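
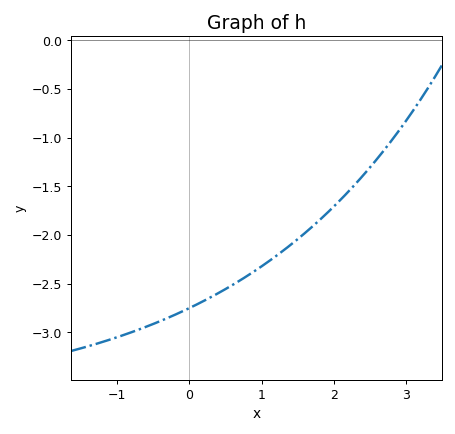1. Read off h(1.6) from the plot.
-1.98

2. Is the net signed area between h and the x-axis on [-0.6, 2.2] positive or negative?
negative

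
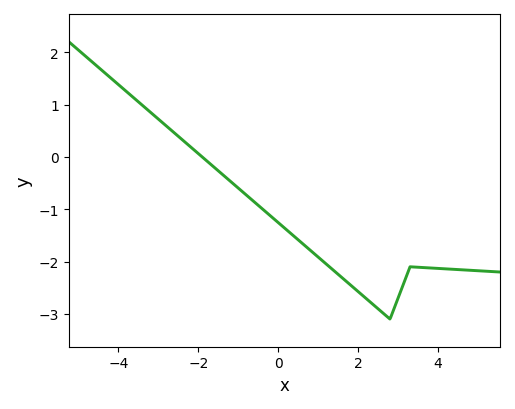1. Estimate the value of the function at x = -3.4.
0.987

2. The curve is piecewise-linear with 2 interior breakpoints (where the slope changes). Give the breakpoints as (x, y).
(2.8, -3.1); (3.3, -2.1)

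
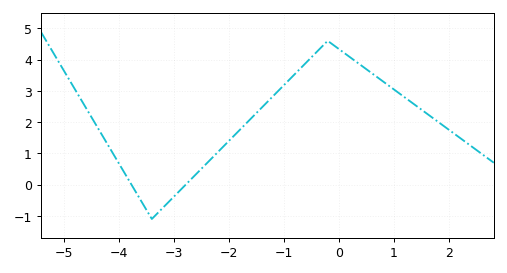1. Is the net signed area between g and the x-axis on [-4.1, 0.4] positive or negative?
positive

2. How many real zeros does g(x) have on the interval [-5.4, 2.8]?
2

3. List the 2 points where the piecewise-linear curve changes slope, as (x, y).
(-3.4, -1.1); (-0.2, 4.6)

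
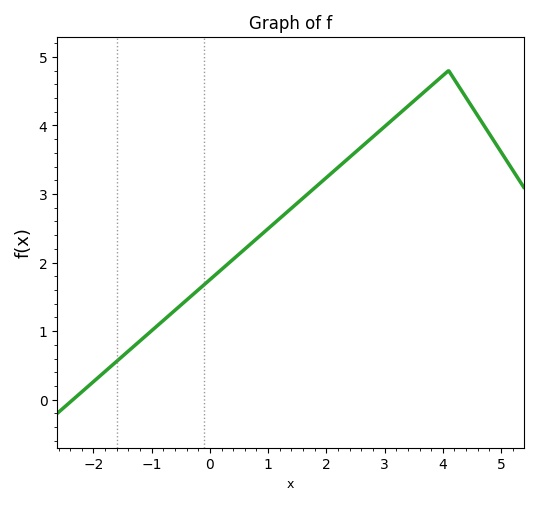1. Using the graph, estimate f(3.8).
4.6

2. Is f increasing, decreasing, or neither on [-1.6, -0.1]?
increasing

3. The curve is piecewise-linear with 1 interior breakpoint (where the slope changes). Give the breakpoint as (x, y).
(4.1, 4.8)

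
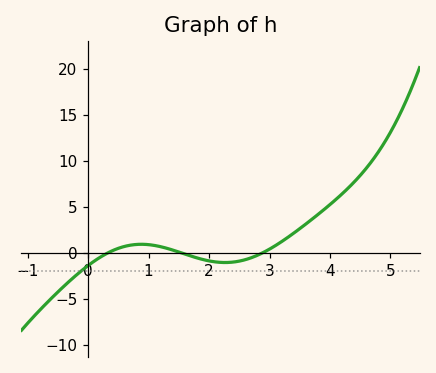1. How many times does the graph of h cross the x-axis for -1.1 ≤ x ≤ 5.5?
3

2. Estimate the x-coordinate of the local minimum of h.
2.27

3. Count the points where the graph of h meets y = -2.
1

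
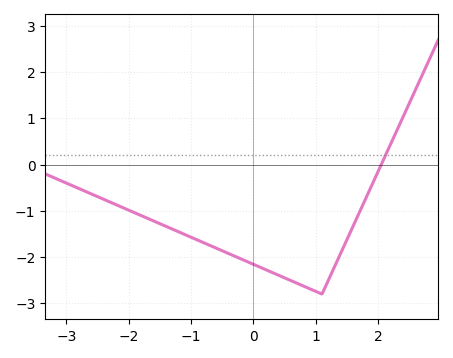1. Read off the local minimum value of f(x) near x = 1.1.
-2.8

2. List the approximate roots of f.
2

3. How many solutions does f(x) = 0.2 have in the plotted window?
1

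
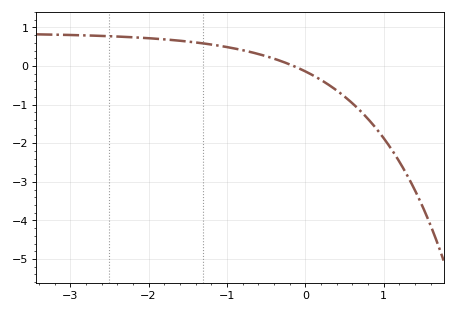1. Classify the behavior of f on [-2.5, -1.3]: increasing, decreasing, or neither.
decreasing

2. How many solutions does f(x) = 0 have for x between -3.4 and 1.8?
1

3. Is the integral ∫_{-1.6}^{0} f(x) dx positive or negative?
positive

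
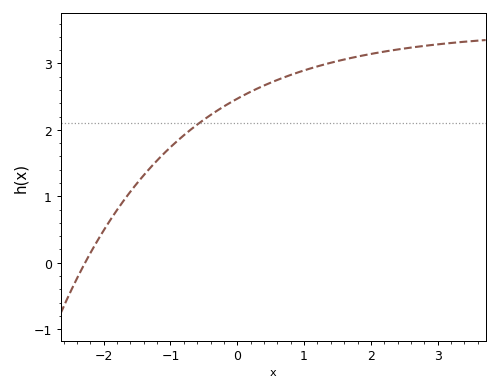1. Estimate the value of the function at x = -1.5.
1.2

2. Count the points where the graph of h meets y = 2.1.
1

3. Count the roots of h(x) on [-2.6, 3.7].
1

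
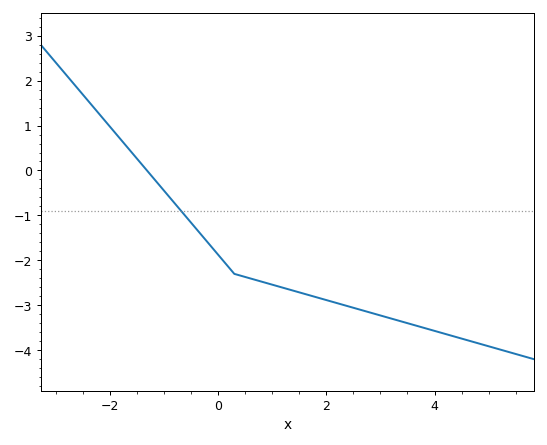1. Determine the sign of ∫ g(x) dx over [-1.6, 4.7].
negative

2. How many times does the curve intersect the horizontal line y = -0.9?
1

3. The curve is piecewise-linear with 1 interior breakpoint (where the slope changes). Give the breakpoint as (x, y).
(0.3, -2.3)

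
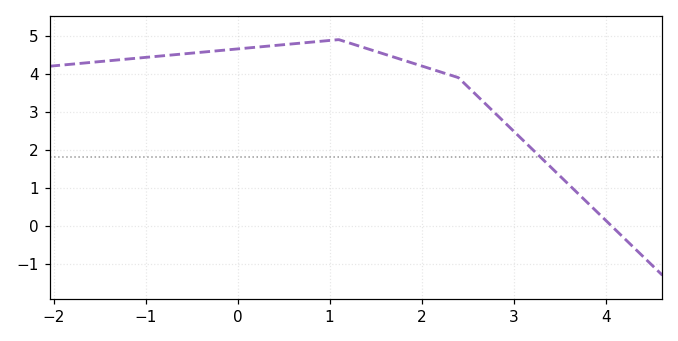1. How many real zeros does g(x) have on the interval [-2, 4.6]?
1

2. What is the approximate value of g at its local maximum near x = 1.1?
4.9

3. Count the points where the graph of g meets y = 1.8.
1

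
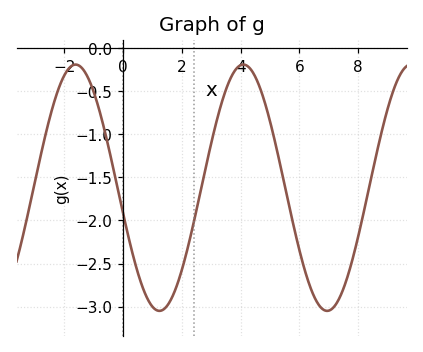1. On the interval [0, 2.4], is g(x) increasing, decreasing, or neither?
neither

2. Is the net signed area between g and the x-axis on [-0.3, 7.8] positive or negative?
negative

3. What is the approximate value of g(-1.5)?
-0.202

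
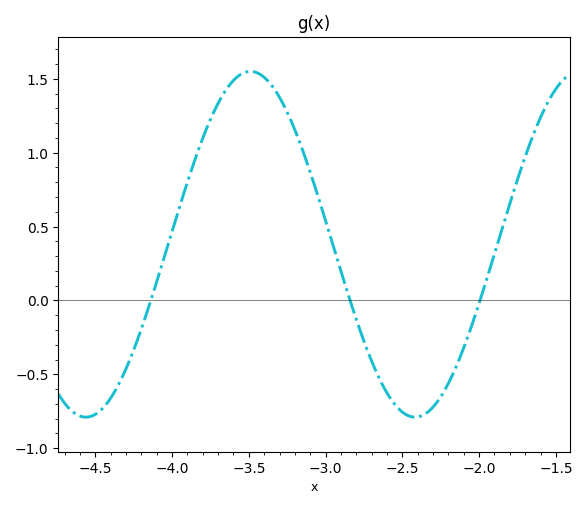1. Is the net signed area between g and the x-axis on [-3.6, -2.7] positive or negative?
positive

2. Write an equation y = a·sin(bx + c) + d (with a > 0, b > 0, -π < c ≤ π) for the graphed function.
y = 1.17sin(2.93x - 0.772) + 0.38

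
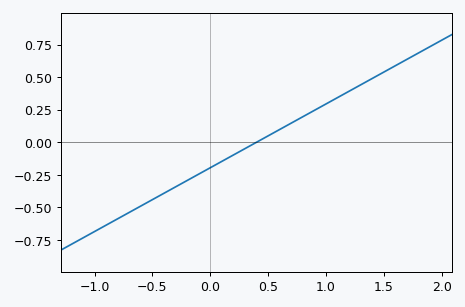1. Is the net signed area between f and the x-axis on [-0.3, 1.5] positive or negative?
positive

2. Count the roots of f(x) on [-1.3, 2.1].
1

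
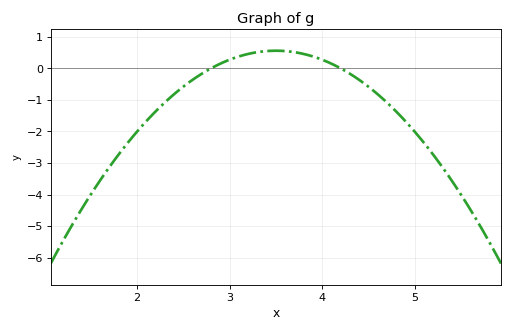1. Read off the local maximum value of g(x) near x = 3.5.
0.559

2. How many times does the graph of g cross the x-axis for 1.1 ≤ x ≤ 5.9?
2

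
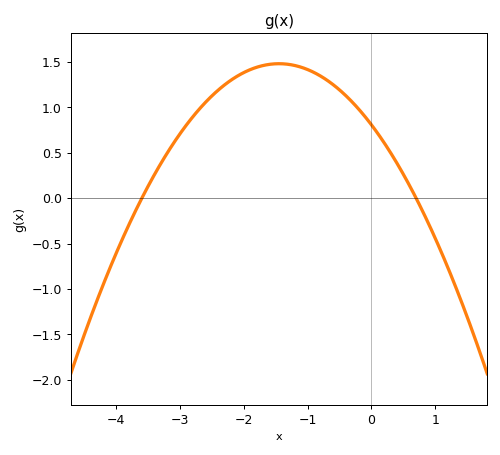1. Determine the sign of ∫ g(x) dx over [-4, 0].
positive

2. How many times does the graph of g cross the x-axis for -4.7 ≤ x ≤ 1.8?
2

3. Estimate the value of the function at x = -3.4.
0.25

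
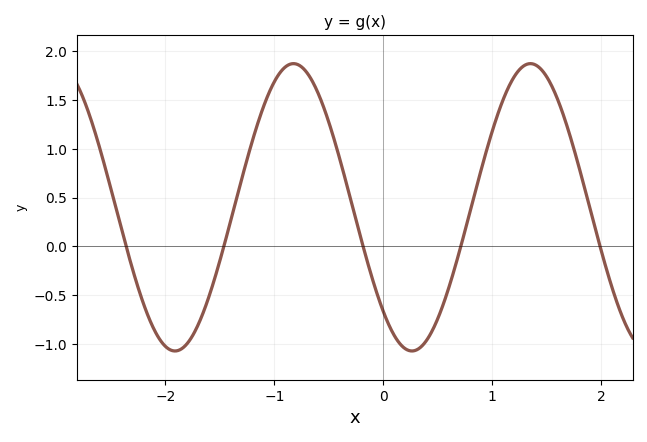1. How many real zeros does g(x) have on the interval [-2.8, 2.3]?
5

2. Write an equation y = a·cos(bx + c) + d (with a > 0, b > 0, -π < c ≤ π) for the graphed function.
y = 1.47cos(2.9x + 2.4) + 0.4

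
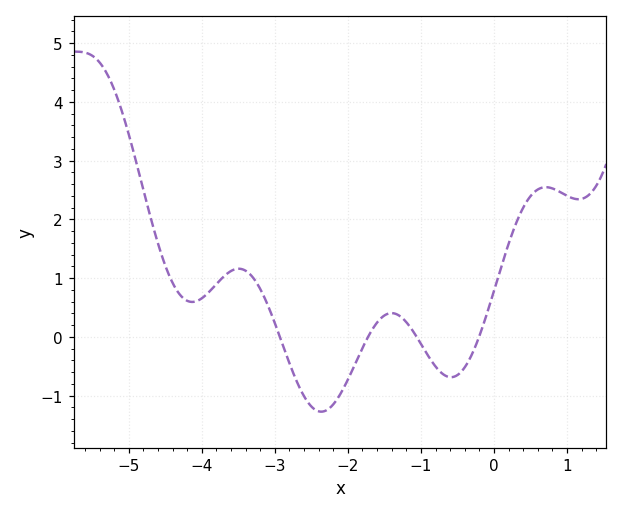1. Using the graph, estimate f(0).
0.781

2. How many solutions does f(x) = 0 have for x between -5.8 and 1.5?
4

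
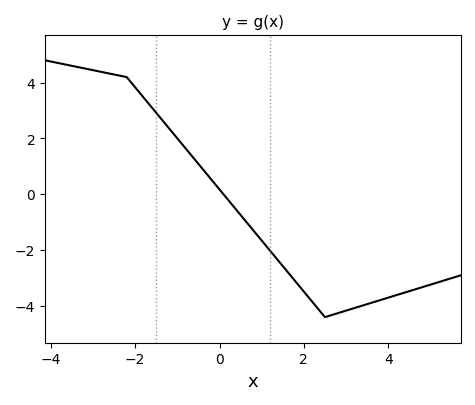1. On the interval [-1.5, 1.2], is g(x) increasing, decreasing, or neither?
decreasing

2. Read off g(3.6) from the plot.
-3.89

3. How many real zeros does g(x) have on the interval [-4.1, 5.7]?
1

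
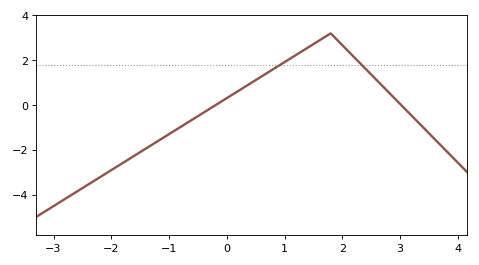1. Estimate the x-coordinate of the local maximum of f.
1.8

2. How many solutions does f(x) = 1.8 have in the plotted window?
2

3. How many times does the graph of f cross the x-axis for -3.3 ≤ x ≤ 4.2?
2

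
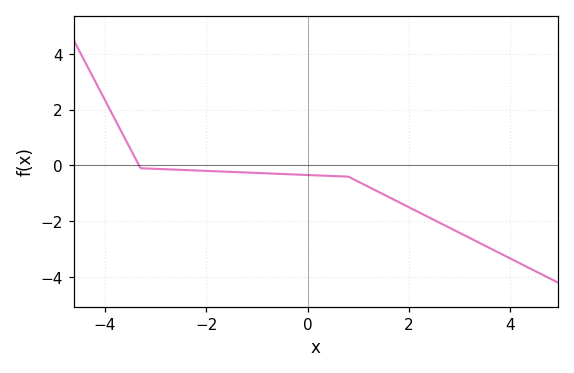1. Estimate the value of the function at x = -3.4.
0.2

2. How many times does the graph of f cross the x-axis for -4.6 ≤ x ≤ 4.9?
1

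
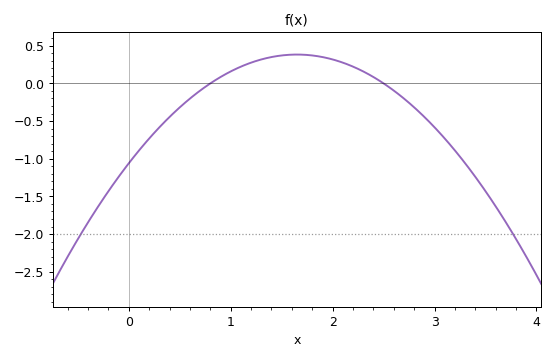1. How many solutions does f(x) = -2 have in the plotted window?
2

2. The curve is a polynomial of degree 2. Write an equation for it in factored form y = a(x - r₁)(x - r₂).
y = -0.53(x - 0.8)(x - 2.5)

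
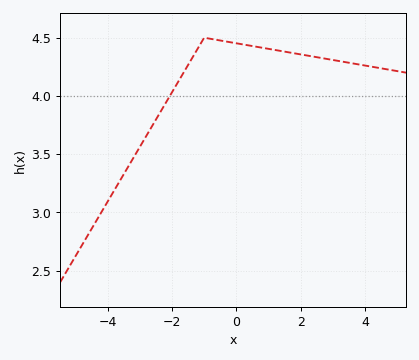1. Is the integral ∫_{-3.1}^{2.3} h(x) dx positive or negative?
positive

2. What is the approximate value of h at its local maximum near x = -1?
4.5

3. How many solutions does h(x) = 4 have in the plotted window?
1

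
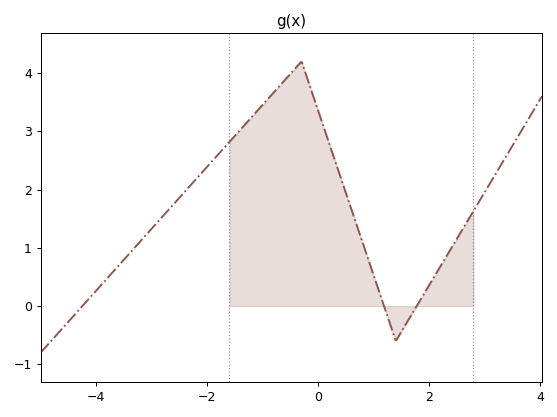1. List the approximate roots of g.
-4.2, 1.2, 1.8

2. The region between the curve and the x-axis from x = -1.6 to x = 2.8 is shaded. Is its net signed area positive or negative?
positive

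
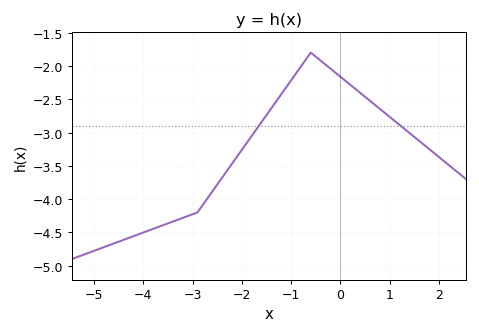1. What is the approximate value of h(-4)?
-4.5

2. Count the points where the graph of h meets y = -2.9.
2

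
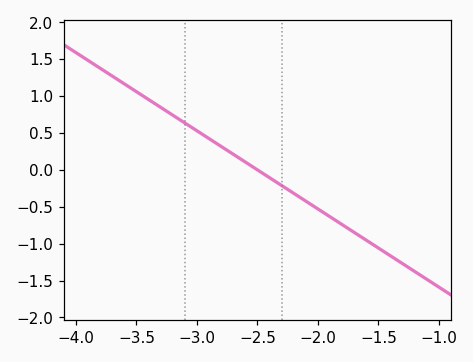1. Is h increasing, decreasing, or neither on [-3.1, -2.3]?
decreasing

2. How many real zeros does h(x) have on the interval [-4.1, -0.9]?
1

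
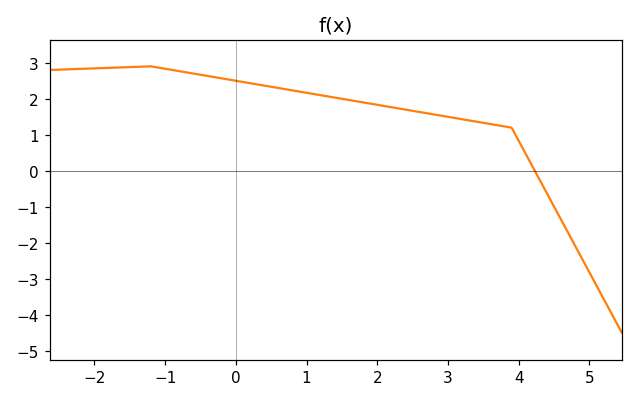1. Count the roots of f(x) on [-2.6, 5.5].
1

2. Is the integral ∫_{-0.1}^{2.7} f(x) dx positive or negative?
positive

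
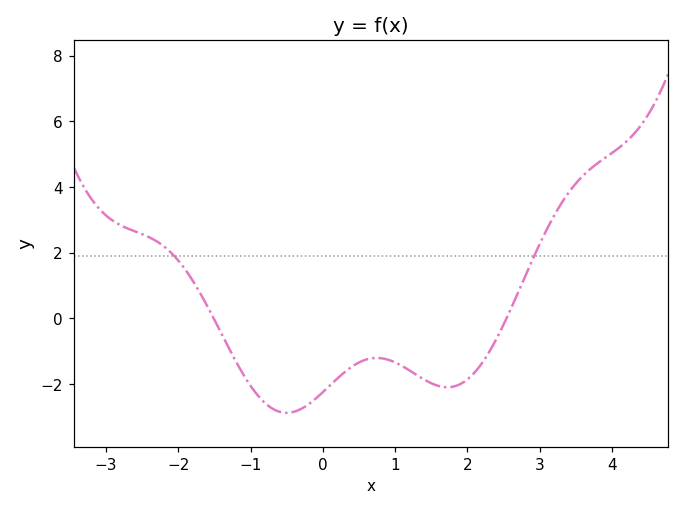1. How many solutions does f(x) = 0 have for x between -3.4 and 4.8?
2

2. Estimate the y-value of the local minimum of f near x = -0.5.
-2.87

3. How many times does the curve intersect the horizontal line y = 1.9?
2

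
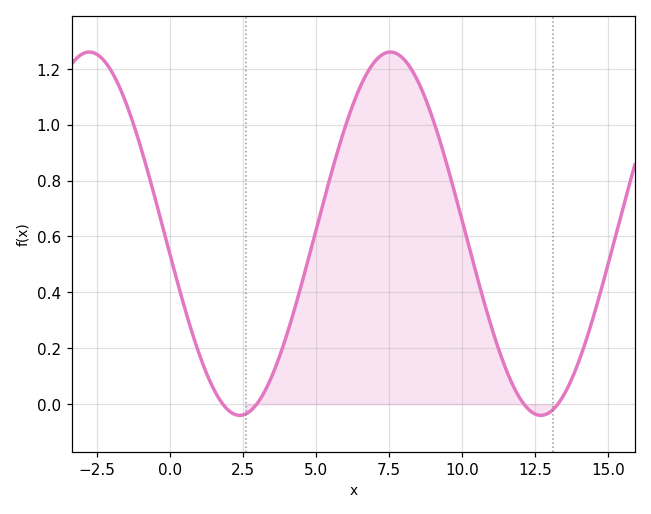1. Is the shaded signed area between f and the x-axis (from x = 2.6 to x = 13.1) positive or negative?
positive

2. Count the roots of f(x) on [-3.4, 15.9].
4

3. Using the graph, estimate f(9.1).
0.98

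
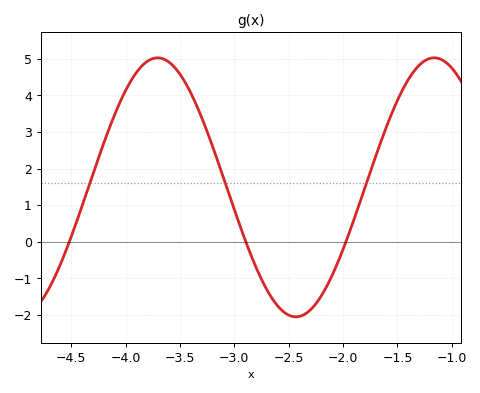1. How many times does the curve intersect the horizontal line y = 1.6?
3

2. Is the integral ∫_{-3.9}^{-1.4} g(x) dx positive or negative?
positive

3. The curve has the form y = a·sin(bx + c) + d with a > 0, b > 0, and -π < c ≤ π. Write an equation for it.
y = 3.54sin(2.5x - 1.8) + 1.49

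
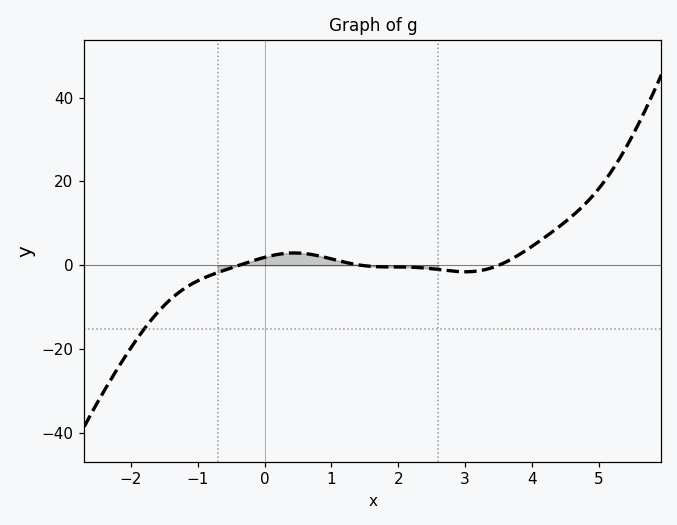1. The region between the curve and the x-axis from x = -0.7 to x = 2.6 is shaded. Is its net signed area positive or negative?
positive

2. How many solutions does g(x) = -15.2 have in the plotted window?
1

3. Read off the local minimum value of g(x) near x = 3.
-1.56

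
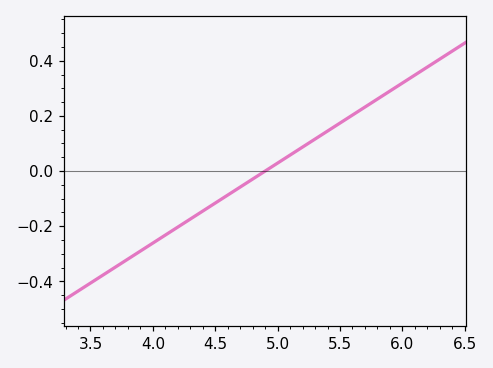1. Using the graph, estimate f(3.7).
-0.34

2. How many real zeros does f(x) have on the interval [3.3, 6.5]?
1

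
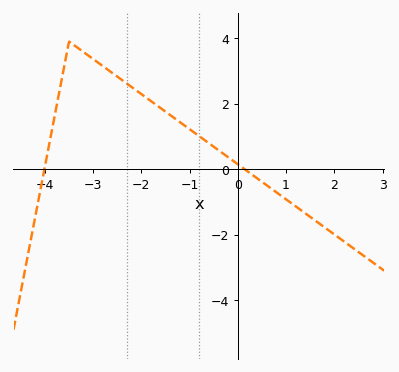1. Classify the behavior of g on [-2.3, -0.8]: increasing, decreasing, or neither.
decreasing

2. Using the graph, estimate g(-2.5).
2.8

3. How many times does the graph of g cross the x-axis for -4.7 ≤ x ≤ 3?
2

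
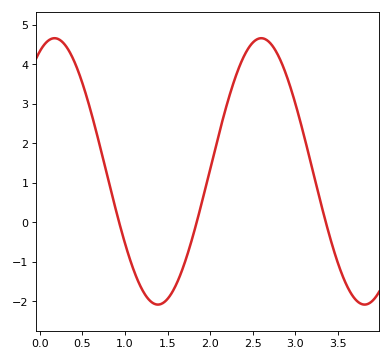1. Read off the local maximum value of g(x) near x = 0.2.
4.66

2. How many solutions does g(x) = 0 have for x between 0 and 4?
3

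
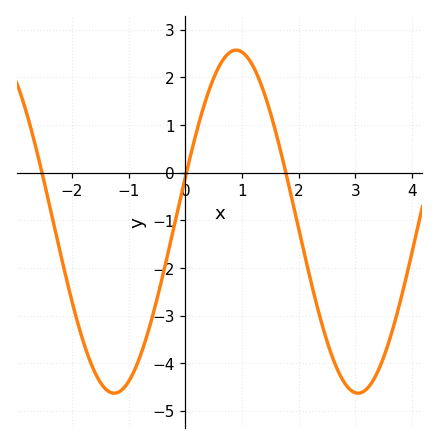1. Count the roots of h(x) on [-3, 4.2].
3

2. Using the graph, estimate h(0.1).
0.4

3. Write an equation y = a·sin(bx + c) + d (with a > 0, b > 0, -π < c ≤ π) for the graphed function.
y = 3.6sin(1.5x + 0.26) - 1.03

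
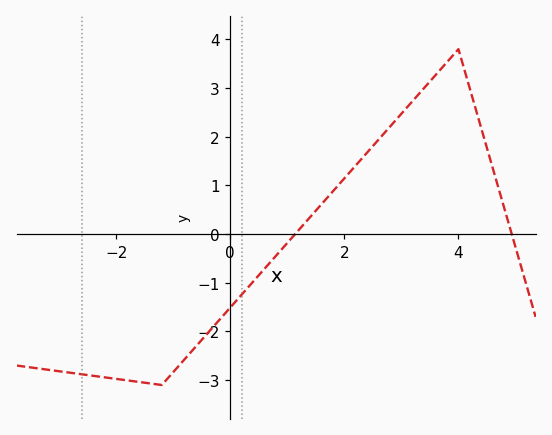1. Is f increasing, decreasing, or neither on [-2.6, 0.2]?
neither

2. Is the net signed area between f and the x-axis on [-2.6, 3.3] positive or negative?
negative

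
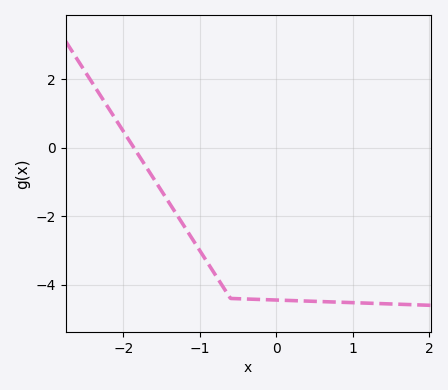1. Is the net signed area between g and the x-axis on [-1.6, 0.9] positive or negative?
negative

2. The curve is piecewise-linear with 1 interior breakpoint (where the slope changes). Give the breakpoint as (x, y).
(-0.6, -4.4)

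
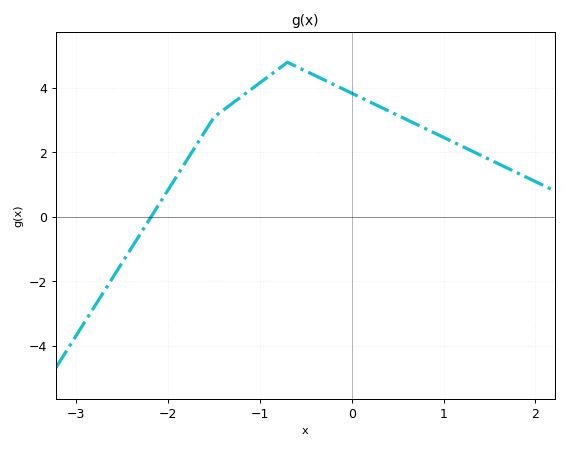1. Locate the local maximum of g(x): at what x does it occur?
-0.701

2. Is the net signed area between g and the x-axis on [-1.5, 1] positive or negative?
positive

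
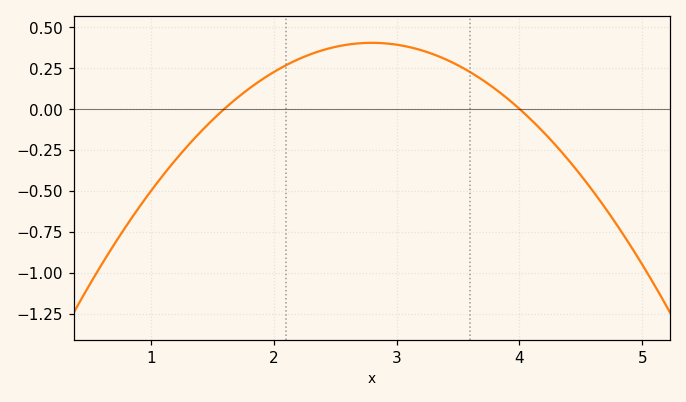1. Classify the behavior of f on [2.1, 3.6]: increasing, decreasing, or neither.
neither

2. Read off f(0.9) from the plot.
-0.6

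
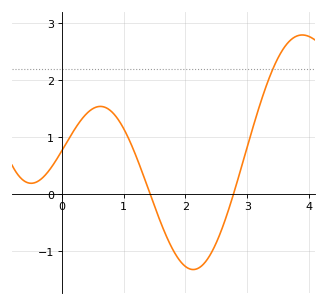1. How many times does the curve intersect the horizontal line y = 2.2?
1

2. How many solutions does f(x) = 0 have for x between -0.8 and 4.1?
2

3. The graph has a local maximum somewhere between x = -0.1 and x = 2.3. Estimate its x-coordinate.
0.6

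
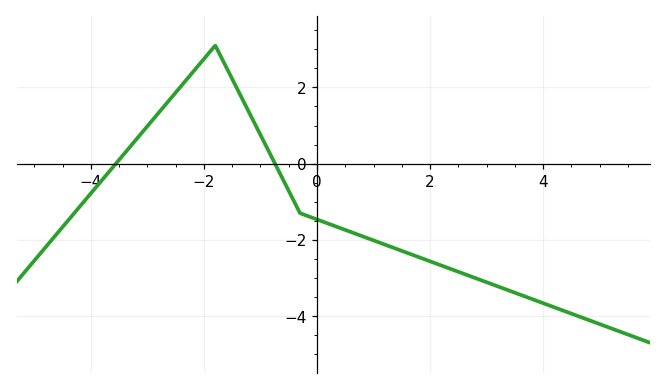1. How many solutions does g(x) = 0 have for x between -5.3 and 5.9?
2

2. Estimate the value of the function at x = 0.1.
-1.52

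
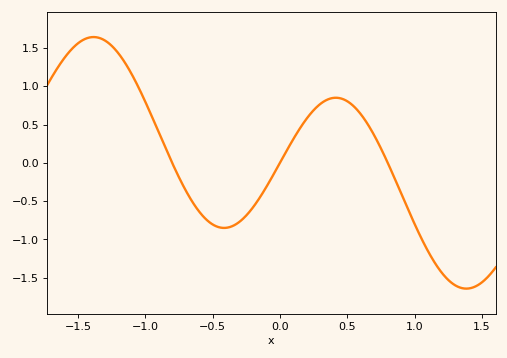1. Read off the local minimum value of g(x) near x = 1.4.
-1.64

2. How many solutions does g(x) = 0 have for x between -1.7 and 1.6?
3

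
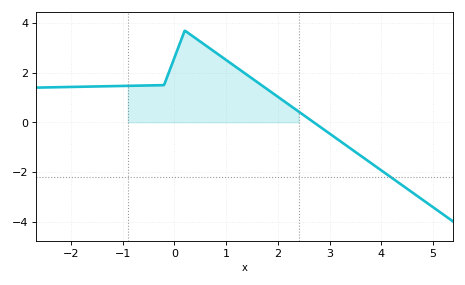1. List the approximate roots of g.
2.69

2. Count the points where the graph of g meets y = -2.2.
1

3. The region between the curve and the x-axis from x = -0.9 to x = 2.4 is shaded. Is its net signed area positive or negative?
positive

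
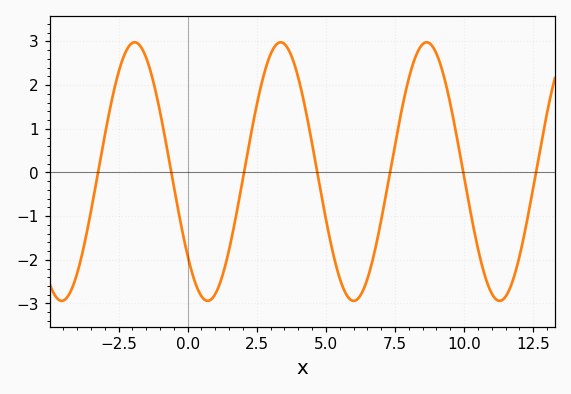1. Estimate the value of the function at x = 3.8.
2.59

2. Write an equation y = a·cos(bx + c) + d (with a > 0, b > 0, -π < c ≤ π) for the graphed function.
y = 2.96cos(1.19x + 2.28) + 0.02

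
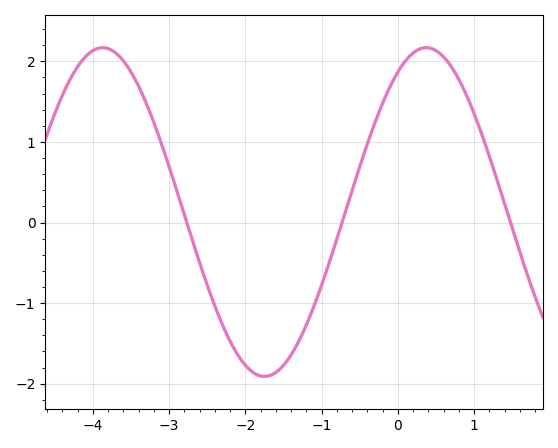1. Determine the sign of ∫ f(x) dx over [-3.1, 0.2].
negative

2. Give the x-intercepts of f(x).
-2.77, -0.732, 1.48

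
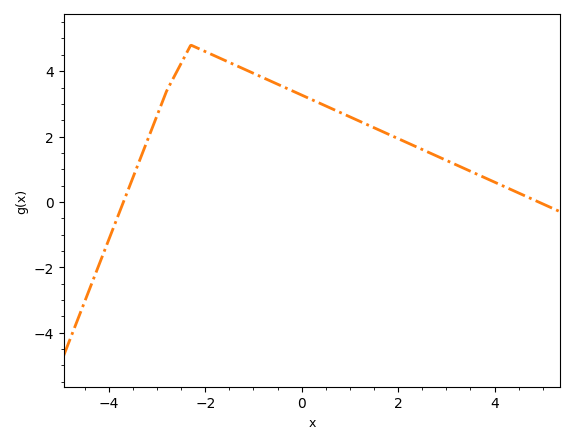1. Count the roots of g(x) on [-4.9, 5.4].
2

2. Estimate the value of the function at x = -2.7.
3.6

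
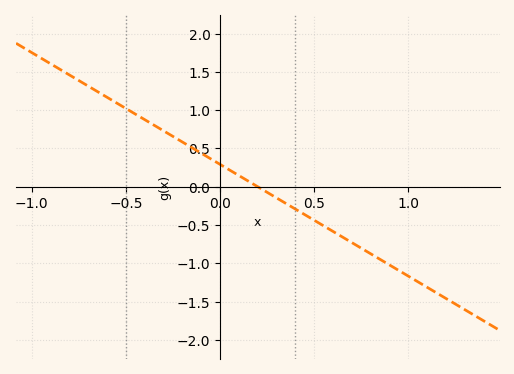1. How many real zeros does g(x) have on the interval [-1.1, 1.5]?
1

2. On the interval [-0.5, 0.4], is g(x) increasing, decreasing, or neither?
decreasing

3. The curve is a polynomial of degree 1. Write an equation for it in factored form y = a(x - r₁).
y = -1.46(x - 0.2)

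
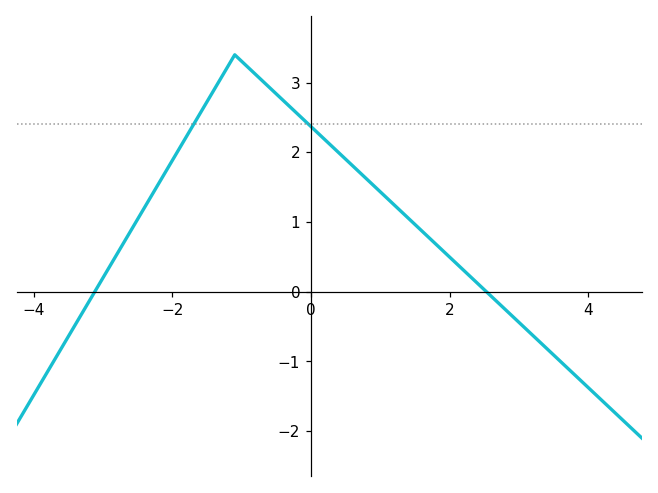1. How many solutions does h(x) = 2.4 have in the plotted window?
2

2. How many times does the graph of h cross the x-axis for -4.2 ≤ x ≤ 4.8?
2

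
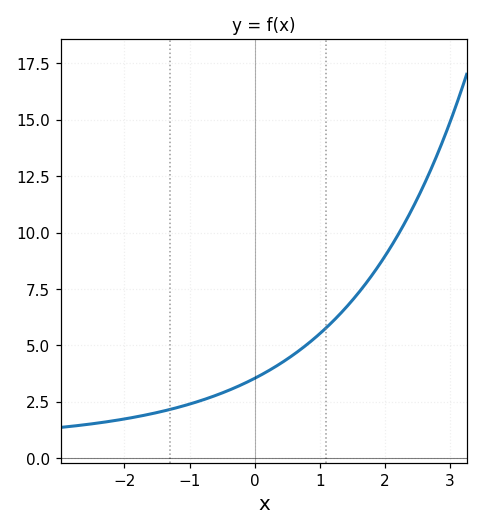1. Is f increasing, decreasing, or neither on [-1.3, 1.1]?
increasing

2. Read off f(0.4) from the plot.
4.2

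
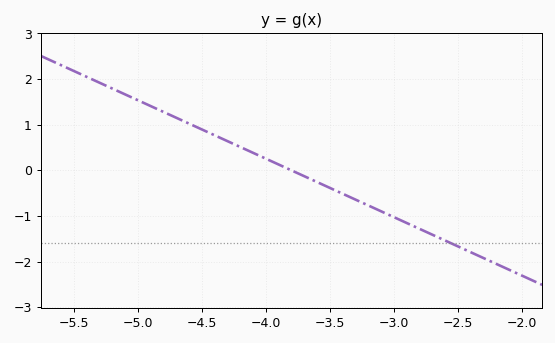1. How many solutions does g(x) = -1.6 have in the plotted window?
1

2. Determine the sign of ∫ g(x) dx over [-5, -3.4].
positive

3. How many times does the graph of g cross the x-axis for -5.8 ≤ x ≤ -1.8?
1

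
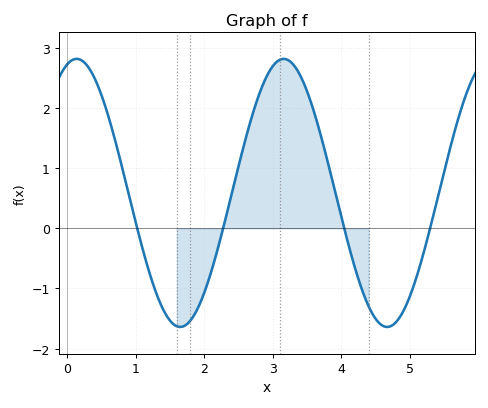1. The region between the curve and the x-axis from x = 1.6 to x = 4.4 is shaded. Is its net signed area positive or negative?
positive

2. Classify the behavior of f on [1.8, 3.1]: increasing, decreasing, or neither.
increasing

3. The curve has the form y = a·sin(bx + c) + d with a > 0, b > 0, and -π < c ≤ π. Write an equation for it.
y = 2.23sin(2.1x + 1.3) + 0.59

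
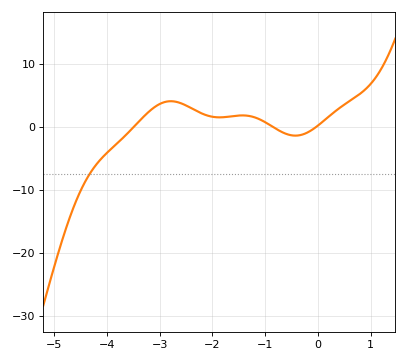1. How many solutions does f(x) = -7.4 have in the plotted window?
1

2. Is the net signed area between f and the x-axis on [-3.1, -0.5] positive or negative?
positive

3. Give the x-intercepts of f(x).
-3.5, -0.8, 0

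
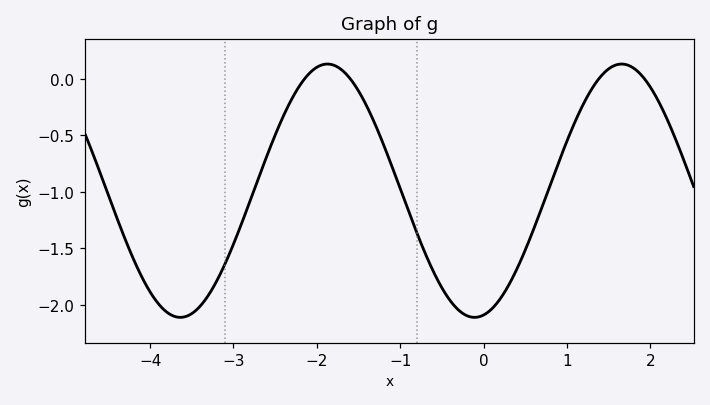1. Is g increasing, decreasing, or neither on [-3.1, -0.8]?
neither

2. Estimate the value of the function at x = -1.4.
-0.243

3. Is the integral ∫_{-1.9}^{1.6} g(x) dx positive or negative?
negative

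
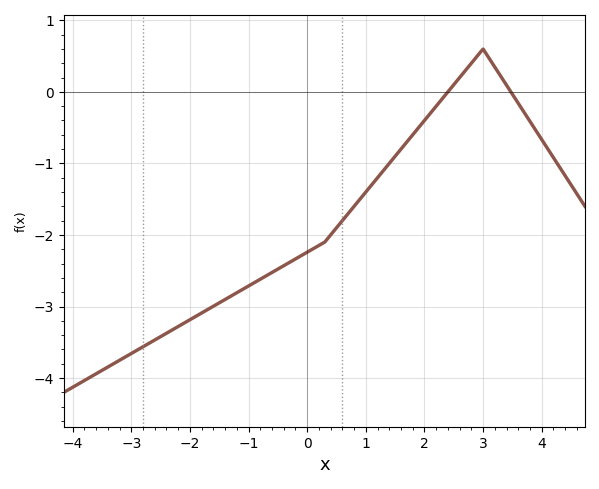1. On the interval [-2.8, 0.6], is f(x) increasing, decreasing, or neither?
increasing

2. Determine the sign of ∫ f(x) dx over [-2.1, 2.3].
negative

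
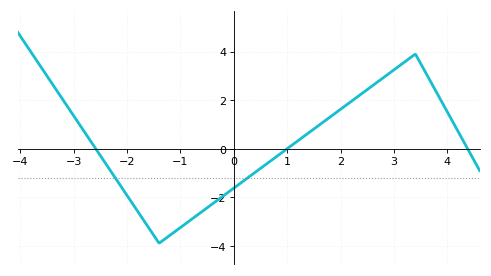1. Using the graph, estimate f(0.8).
-0.4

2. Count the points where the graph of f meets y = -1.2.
2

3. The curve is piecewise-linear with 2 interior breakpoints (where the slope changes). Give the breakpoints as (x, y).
(-1.4, -3.9); (3.4, 3.9)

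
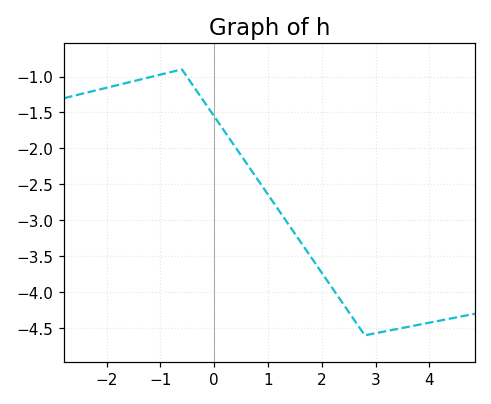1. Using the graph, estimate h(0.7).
-2.31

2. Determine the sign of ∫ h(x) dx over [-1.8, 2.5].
negative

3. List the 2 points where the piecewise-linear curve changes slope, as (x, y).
(-0.6, -0.9); (2.8, -4.6)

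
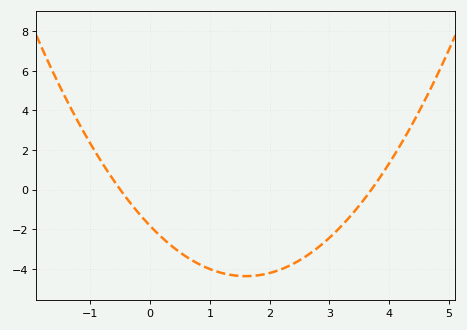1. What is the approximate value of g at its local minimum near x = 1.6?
-4.37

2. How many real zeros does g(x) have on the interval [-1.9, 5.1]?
2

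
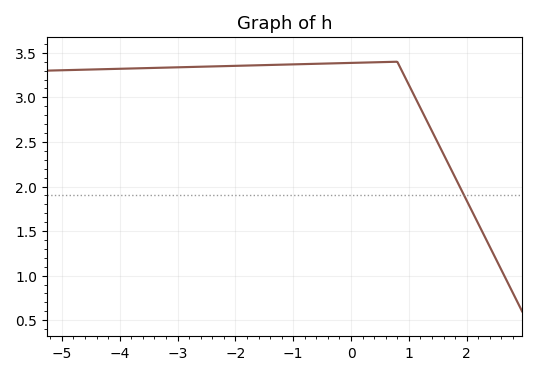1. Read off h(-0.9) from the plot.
3.35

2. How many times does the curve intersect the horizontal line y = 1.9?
1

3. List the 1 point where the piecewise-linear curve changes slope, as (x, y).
(0.8, 3.4)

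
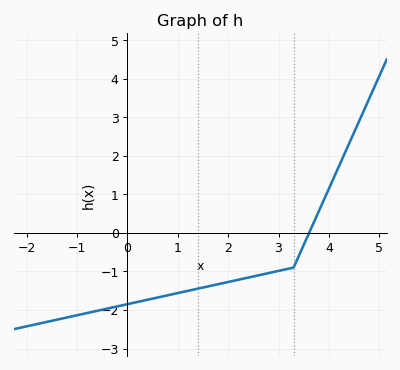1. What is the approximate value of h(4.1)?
1.4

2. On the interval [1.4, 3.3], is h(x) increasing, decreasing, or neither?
increasing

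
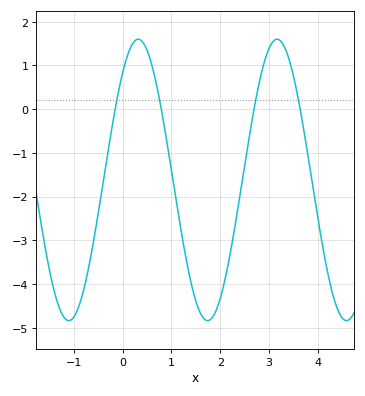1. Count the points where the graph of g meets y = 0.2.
4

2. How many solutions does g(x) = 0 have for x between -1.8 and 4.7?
4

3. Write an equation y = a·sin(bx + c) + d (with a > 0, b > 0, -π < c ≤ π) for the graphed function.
y = 3.22sin(2.2x + 0.86) - 1.62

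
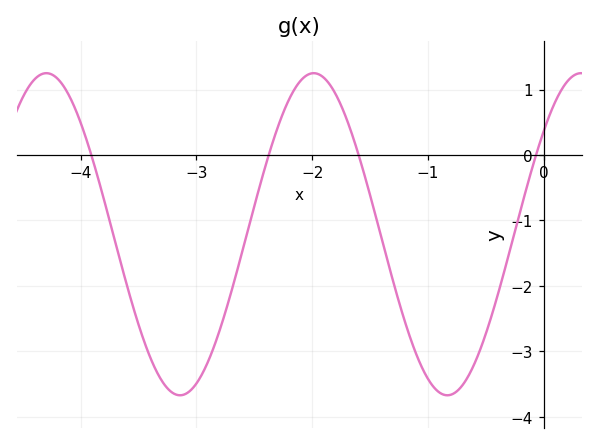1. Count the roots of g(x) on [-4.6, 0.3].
4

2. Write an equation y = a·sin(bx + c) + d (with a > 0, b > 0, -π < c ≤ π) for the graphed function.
y = 2.46sin(2.7x + 0.69) - 1.21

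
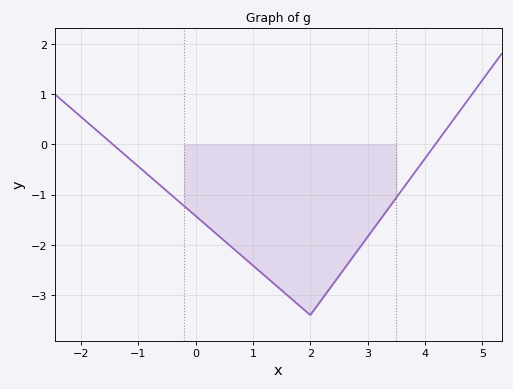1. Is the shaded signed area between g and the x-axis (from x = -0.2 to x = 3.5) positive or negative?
negative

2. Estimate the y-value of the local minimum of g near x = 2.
-3.4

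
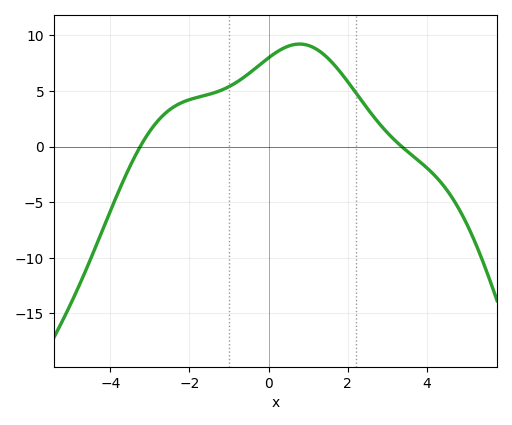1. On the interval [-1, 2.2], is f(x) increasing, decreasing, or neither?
neither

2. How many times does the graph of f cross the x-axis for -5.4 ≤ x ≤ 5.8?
2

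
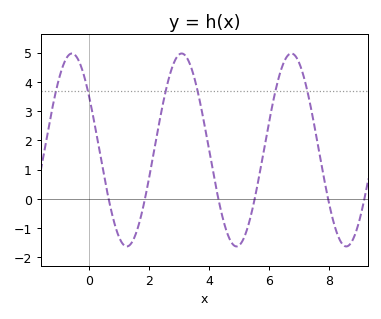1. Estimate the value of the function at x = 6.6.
4.9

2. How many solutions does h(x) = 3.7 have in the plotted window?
6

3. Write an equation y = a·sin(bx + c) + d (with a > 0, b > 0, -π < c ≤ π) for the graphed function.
y = 3.3sin(1.7x + 2.6) + 1.67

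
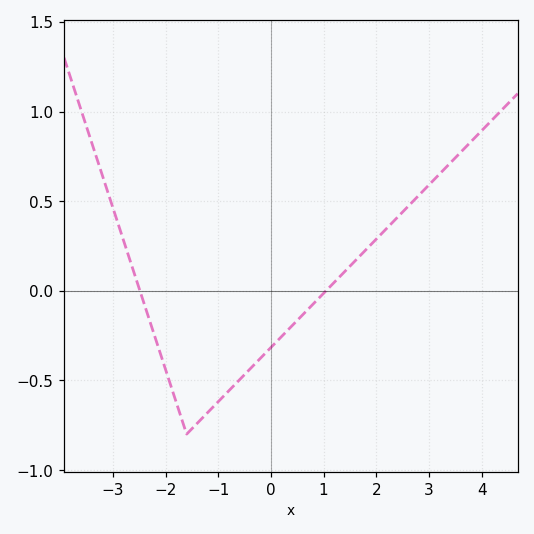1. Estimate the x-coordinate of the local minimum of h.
-1.6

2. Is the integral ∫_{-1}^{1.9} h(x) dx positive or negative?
negative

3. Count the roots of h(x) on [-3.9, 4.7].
2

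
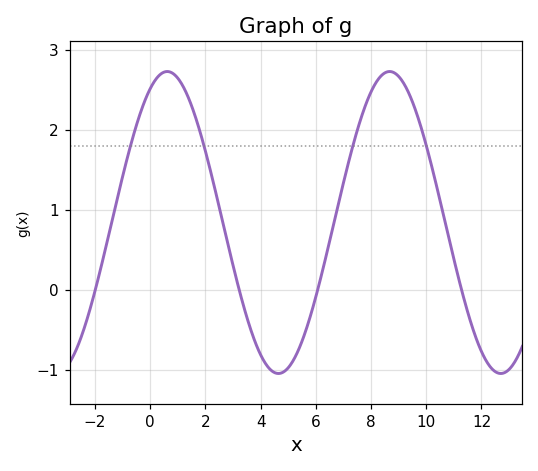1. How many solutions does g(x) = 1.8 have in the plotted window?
4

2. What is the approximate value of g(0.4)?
2.7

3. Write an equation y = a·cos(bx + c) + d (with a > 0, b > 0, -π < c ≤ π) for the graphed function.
y = 1.89cos(0.78x - 0.482) + 0.84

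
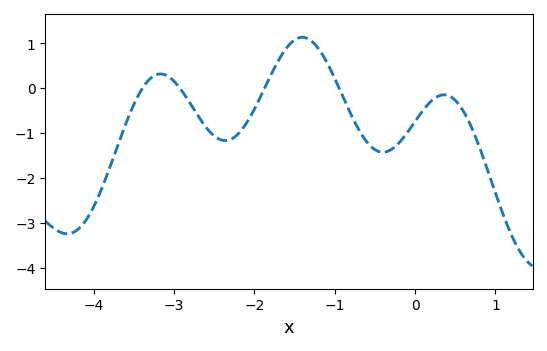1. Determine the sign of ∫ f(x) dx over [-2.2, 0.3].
negative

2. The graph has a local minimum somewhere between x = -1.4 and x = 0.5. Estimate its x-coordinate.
-0.401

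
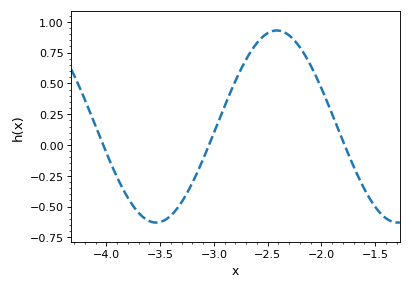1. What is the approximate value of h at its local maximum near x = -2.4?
0.92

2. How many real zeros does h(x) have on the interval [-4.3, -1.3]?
3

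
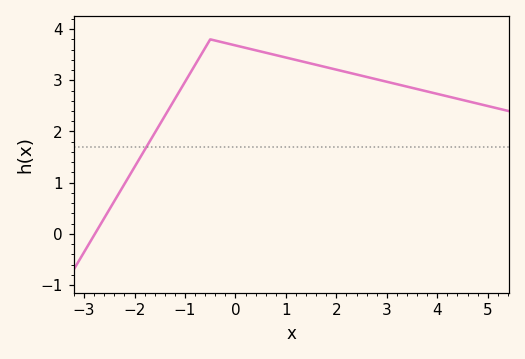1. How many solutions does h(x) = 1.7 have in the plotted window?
1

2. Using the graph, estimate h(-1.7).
1.8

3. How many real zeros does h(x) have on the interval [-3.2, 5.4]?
1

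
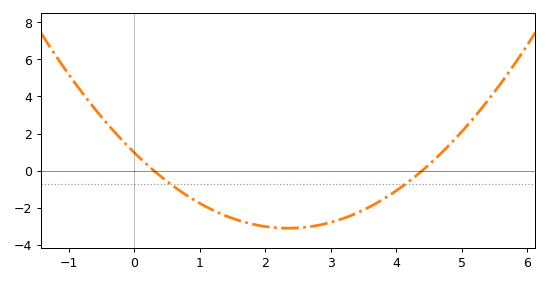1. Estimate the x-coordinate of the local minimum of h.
2.35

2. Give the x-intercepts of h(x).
0.3, 4.4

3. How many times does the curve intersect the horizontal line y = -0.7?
2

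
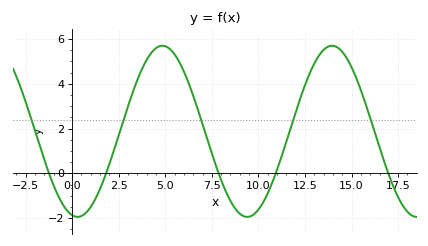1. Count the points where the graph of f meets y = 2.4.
5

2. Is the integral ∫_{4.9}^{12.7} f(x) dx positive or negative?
positive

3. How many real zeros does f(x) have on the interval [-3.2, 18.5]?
5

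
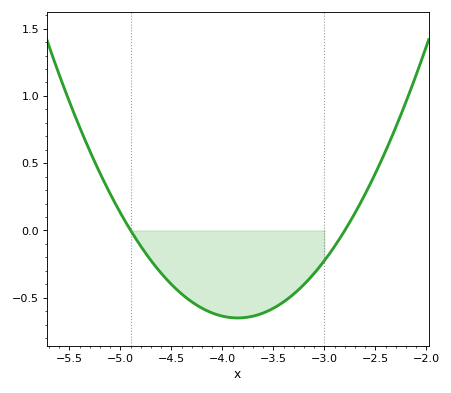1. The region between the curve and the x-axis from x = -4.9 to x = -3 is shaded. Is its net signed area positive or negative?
negative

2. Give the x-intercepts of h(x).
-4.9, -2.8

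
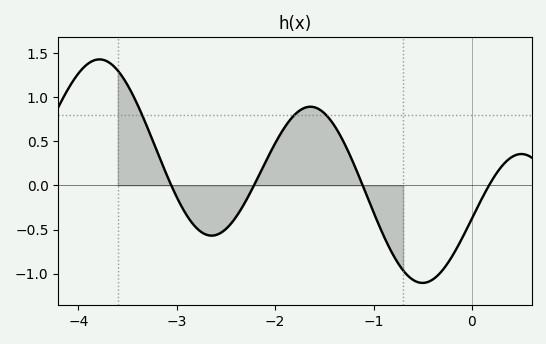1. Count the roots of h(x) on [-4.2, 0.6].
4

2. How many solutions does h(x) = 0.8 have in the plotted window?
3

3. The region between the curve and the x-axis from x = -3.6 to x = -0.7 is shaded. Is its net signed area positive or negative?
positive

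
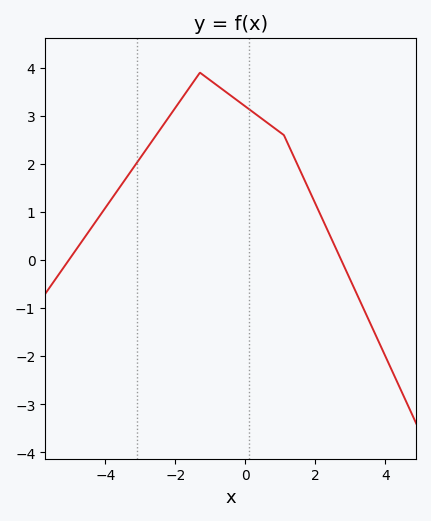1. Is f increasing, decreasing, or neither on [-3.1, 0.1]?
neither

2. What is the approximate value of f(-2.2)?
2.96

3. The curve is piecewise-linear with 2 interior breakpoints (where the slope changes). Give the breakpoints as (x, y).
(-1.3, 3.9); (1.1, 2.6)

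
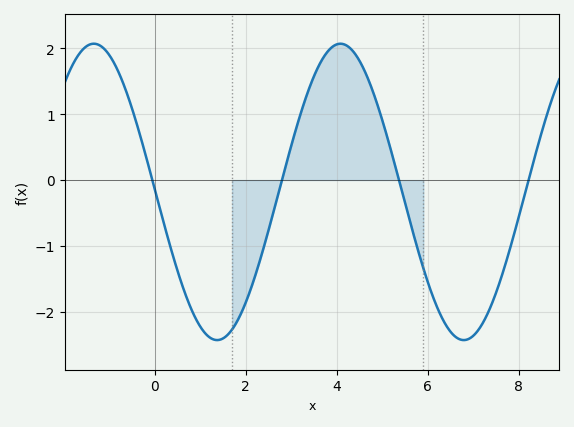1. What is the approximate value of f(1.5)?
-2.4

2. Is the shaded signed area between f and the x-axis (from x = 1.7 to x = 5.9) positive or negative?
positive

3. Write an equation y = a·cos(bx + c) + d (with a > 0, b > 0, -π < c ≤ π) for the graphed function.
y = 2.25cos(1.2x + 1.5) - 0.18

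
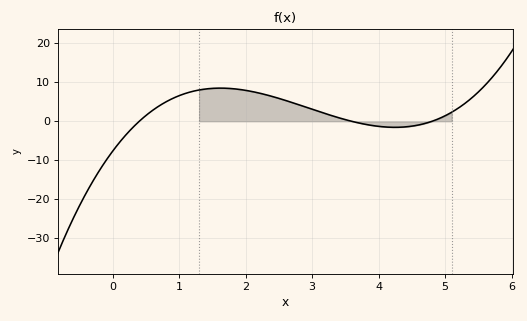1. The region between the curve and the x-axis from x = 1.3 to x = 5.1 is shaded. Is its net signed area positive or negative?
positive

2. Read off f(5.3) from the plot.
4.62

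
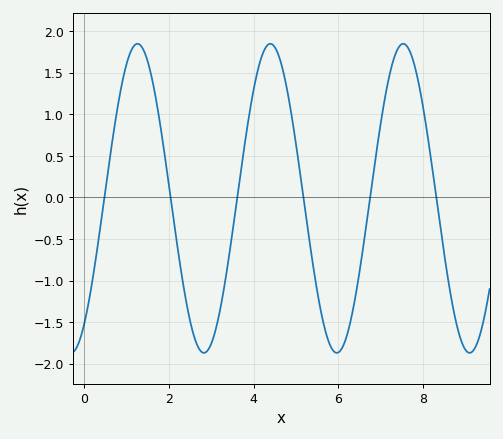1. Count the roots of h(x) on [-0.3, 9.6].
6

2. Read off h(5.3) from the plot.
-0.441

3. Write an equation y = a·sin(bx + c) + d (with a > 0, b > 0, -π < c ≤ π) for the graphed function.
y = 1.86sin(2x - 0.942) - 0.01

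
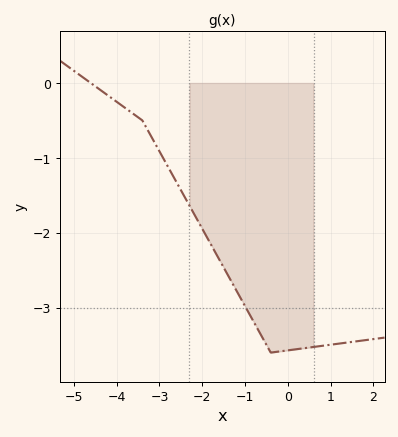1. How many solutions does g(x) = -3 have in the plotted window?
1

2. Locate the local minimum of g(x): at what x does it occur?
-0.397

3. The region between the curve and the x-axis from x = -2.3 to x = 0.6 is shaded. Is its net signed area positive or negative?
negative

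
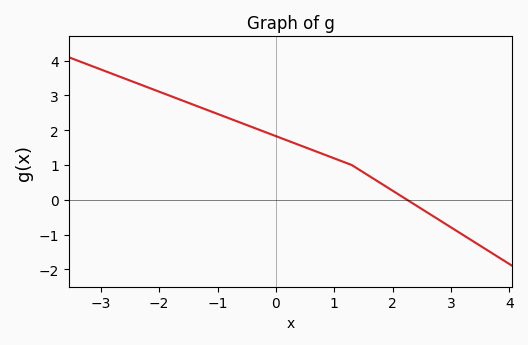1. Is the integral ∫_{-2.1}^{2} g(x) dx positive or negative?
positive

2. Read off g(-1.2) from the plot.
2.6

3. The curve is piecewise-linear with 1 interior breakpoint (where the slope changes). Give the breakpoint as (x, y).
(1.3, 1)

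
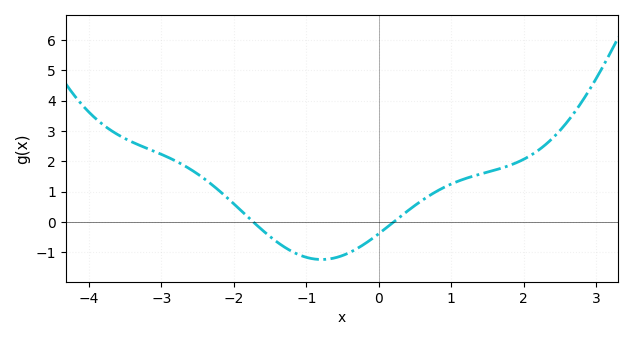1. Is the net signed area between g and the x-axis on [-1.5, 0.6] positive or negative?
negative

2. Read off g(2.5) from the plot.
3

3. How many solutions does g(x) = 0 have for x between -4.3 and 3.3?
2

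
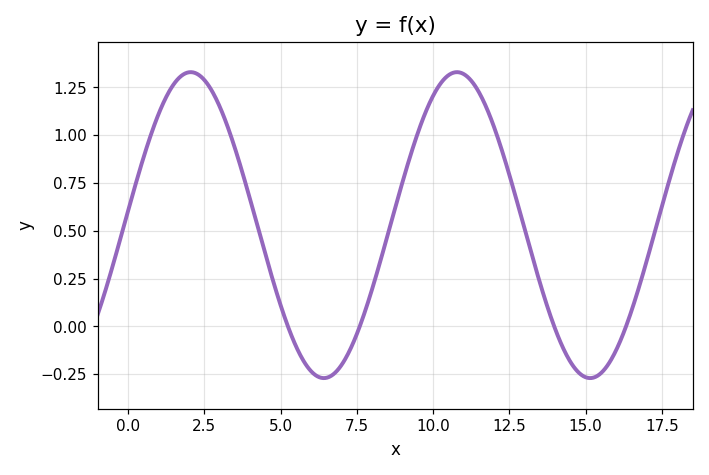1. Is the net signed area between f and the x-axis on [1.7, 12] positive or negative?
positive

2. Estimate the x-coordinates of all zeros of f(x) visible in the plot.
5, 7.5, 14, 16.5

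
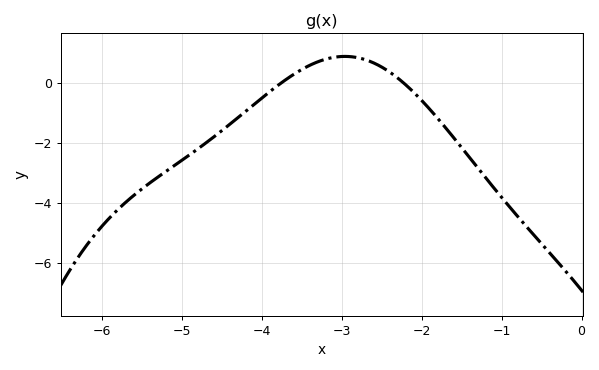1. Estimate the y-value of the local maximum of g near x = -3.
0.8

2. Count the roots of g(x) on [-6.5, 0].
2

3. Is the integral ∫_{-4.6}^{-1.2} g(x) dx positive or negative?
negative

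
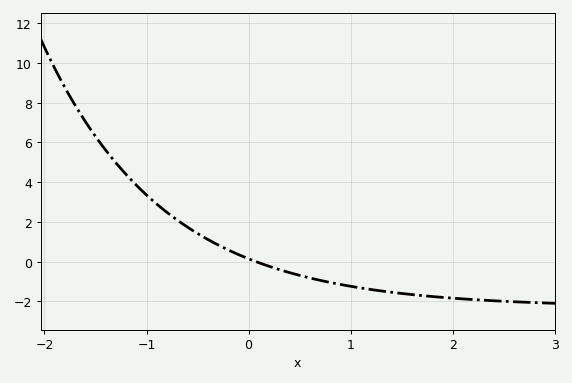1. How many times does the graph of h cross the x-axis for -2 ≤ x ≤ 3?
1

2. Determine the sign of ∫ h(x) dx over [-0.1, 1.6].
negative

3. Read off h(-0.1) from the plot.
0.354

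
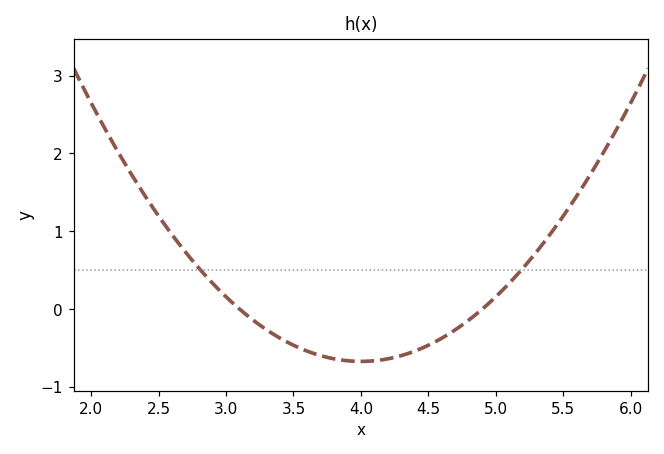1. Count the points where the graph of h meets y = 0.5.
2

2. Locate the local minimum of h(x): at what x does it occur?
4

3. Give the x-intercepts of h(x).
3.1, 4.9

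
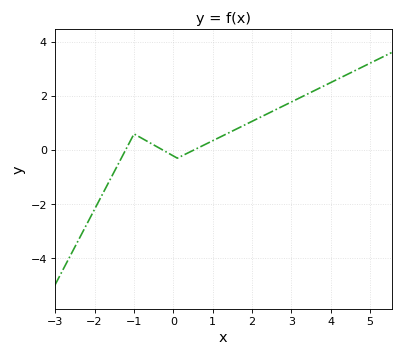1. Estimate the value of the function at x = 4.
2.49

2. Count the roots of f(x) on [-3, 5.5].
3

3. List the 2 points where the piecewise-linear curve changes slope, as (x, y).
(-1, 0.6); (0.1, -0.3)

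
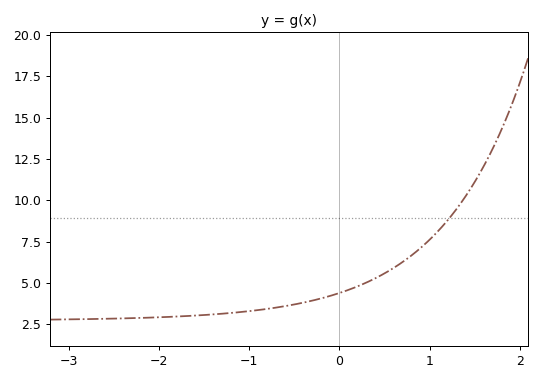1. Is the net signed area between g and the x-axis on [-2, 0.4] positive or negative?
positive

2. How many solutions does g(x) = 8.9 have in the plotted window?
1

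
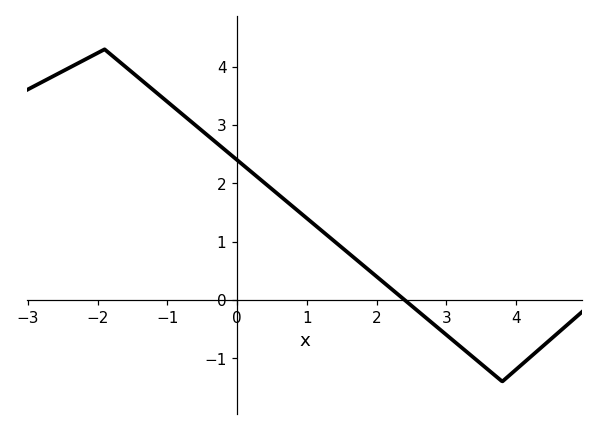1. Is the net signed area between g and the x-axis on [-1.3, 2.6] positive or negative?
positive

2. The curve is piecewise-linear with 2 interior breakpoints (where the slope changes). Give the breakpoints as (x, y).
(-1.9, 4.3); (3.8, -1.4)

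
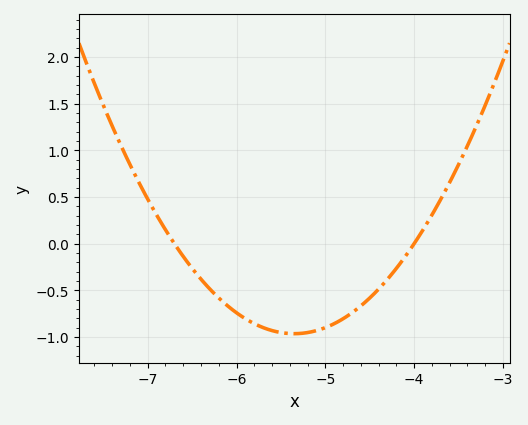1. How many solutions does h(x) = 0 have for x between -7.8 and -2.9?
2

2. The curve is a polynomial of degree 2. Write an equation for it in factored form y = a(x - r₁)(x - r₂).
y = 0.53(x + 6.7)(x + 4)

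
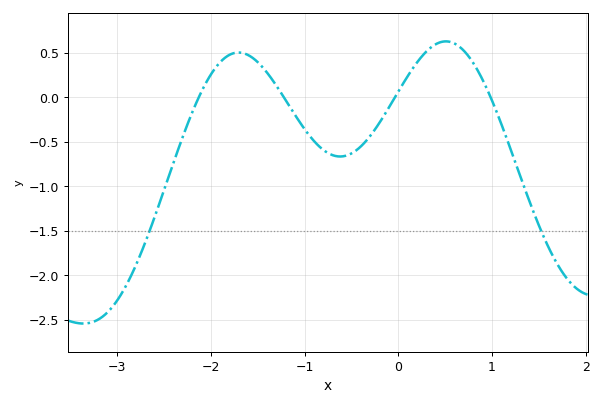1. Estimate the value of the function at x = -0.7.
-0.651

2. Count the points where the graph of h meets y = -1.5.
2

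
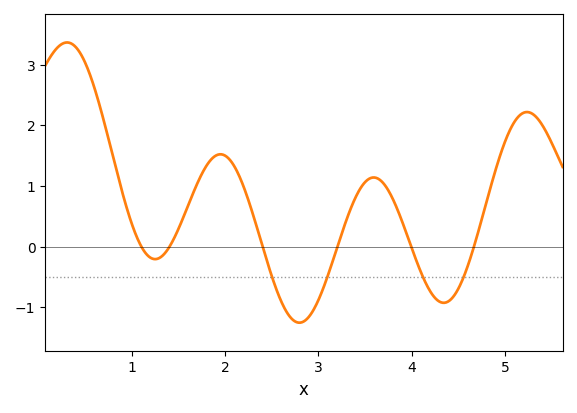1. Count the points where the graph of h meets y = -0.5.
4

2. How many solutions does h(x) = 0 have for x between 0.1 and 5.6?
6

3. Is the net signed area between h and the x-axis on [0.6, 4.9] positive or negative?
positive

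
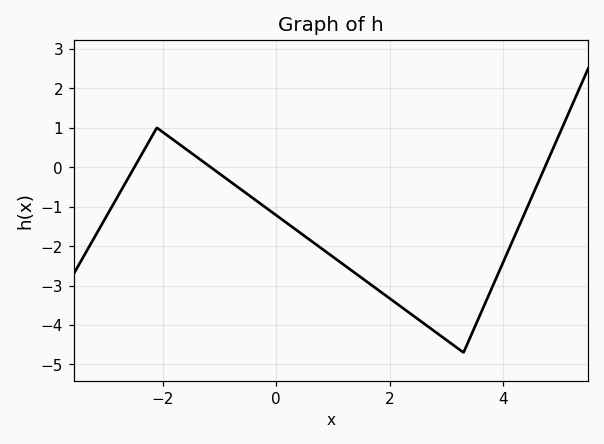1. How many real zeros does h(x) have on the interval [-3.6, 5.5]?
3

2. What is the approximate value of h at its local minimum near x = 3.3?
-4.7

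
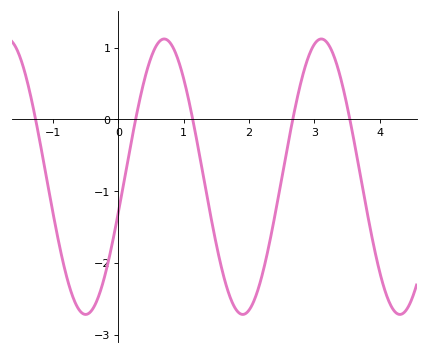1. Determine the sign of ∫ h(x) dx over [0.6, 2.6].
negative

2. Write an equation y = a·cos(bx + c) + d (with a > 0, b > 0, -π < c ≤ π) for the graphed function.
y = 1.92cos(2.61x - 1.83) - 0.8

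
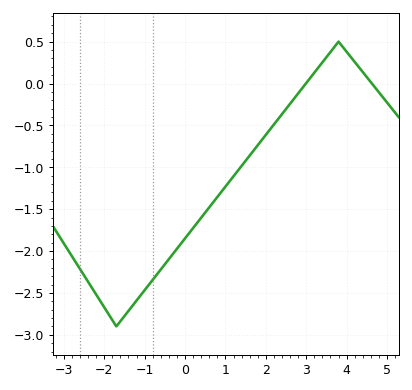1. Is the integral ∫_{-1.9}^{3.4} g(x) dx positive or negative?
negative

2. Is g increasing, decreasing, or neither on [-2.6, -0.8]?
neither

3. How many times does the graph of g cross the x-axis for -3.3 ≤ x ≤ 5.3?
2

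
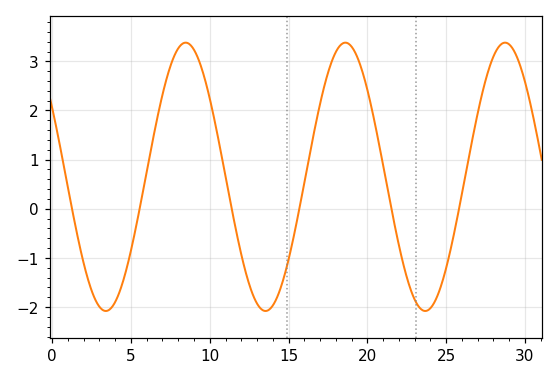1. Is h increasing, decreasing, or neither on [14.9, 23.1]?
neither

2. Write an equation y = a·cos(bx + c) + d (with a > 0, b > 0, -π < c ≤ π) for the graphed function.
y = 2.73cos(0.62x + 1) + 0.65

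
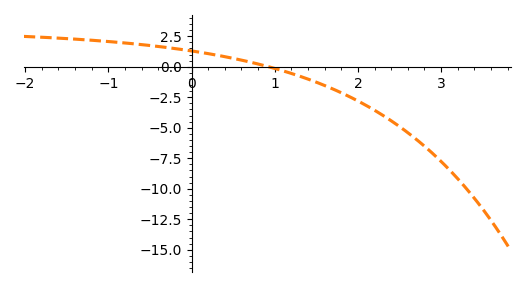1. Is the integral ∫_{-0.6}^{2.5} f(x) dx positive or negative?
negative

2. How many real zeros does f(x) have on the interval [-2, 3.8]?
1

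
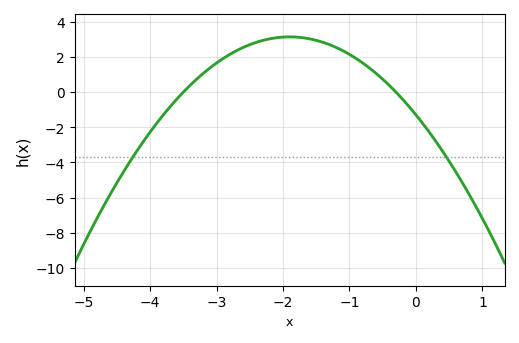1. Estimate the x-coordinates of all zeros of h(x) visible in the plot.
-3.5, -0.3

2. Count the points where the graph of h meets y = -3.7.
2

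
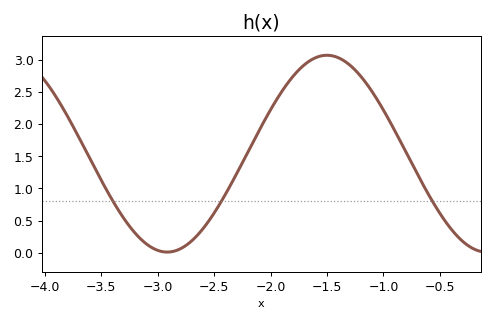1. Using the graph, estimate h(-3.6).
1.45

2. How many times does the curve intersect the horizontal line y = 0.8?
3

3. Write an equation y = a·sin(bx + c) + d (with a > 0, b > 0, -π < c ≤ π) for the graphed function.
y = 1.53sin(2.2x - 1.4) + 1.54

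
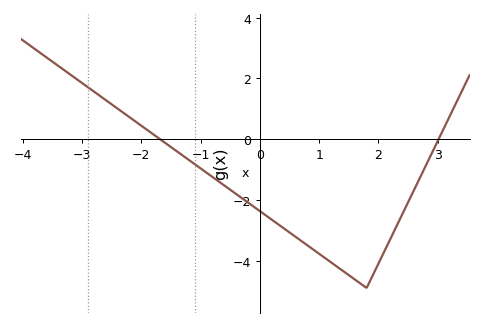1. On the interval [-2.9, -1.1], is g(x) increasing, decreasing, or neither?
decreasing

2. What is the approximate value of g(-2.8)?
1.6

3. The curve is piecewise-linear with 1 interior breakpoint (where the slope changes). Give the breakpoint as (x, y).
(1.8, -4.9)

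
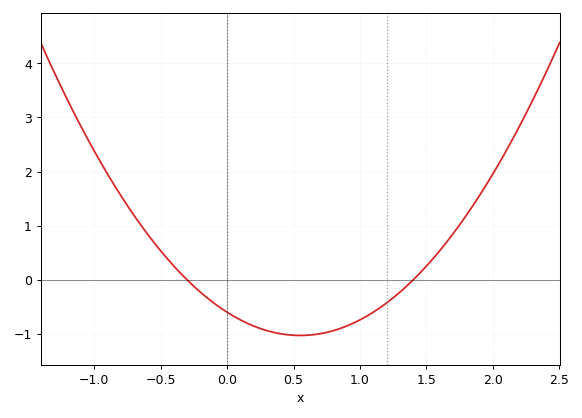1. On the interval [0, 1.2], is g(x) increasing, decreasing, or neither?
neither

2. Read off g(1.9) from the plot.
1.6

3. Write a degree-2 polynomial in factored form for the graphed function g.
y = 1.42(x + 0.3)(x - 1.4)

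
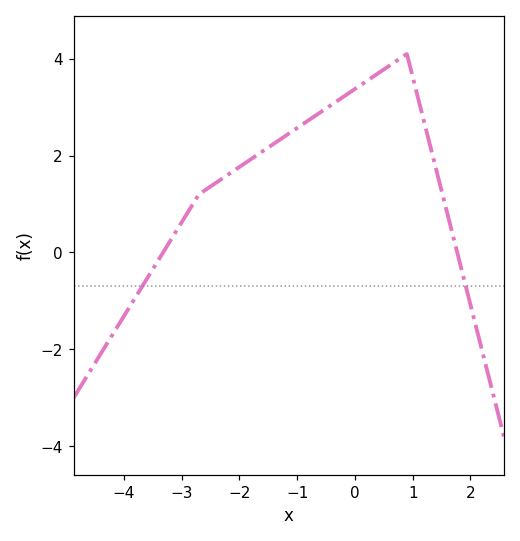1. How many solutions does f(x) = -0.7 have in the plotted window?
2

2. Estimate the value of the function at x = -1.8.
2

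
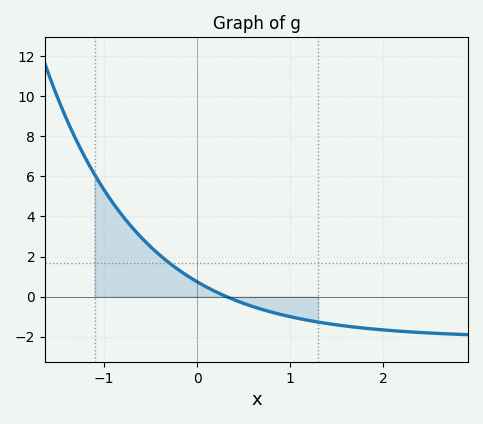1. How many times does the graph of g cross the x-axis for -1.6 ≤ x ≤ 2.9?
1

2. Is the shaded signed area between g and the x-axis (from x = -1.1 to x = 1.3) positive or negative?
positive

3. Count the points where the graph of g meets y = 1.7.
1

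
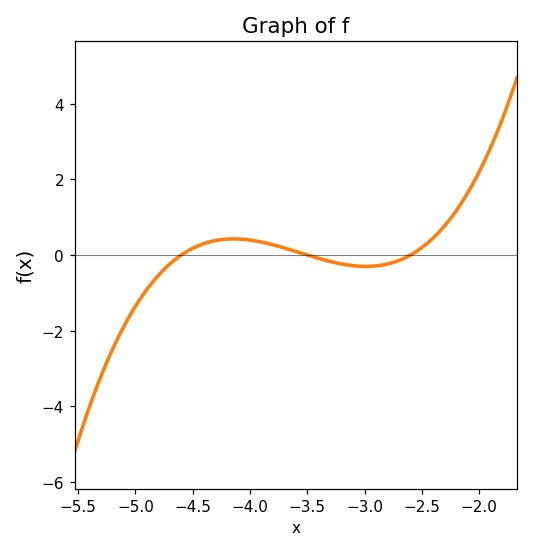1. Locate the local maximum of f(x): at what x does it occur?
-4.1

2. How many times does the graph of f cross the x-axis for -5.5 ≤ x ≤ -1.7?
3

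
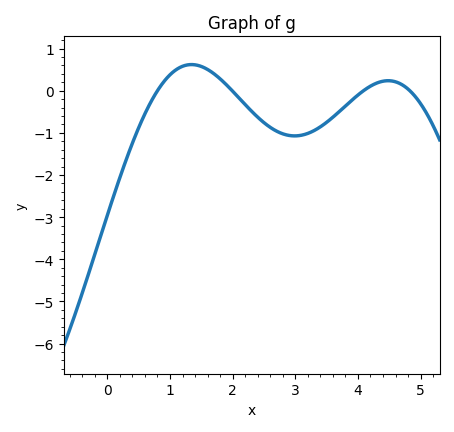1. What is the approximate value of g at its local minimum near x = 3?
-1.1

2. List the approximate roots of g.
0.8, 2, 4.1, 4.8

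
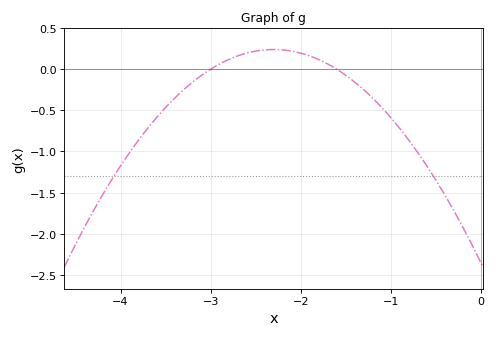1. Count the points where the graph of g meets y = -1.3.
2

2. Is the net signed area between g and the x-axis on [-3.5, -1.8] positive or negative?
positive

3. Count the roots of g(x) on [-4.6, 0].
2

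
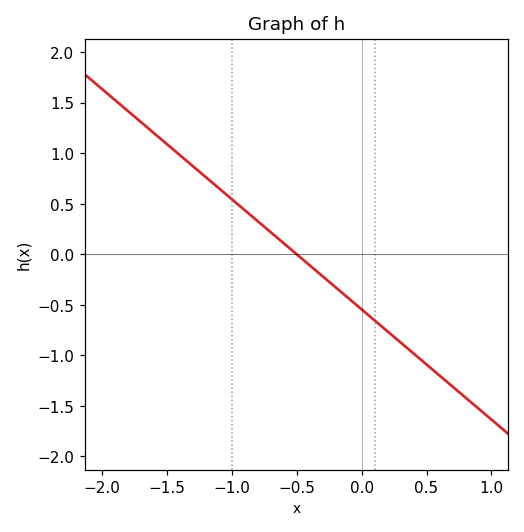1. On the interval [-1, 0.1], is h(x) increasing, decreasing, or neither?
decreasing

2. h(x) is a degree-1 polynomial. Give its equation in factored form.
y = -1.09(x + 0.5)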